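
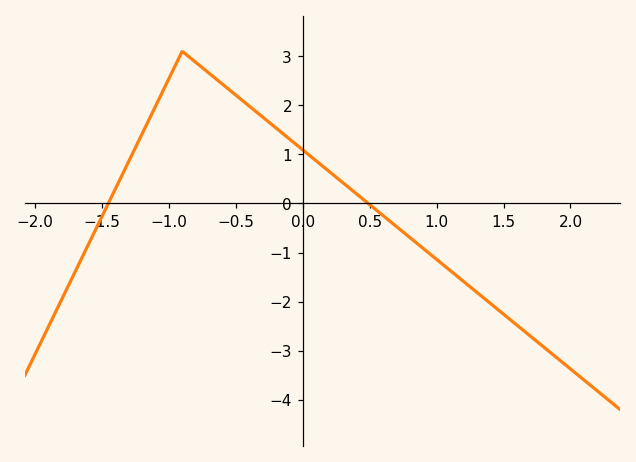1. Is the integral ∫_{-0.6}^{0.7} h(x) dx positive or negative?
positive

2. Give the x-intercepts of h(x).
-1.45, 0.49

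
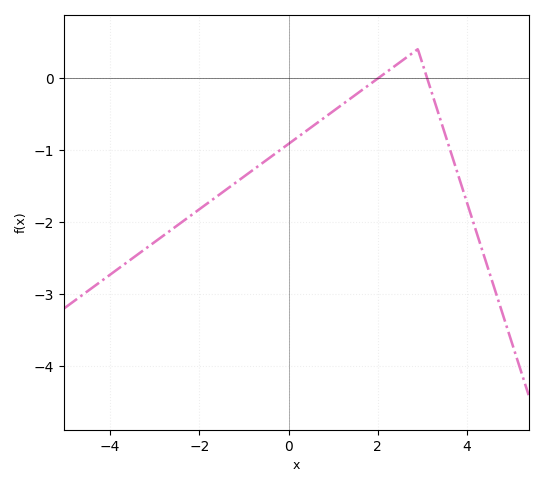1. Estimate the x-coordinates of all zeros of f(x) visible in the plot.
2, 3.2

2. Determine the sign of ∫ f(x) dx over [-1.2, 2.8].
negative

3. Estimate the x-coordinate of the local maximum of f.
2.8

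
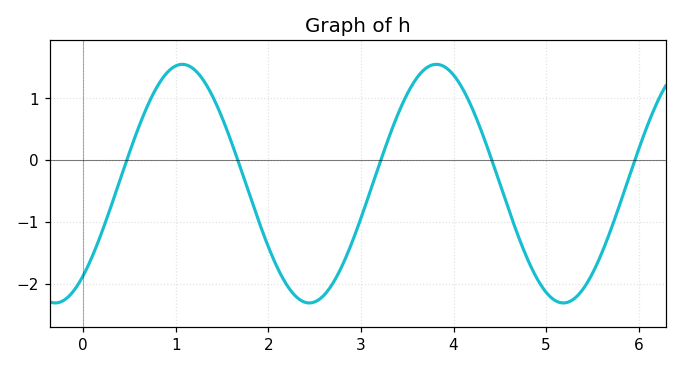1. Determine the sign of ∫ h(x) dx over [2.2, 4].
negative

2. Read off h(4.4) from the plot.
0.1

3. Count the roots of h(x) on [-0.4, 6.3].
5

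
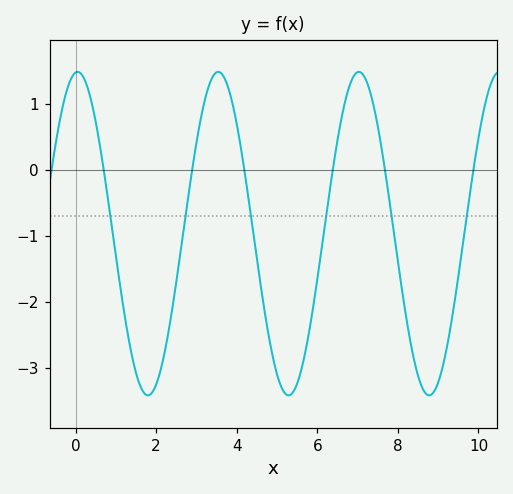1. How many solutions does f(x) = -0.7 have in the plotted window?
6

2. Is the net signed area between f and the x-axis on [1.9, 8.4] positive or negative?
negative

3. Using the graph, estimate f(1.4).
-2.8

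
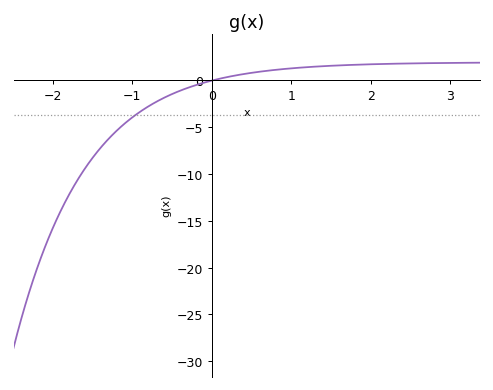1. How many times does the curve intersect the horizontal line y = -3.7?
1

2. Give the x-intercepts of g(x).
0.005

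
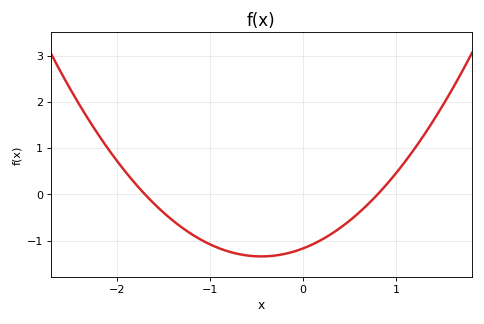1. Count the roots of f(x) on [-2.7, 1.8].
2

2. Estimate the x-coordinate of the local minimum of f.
-0.45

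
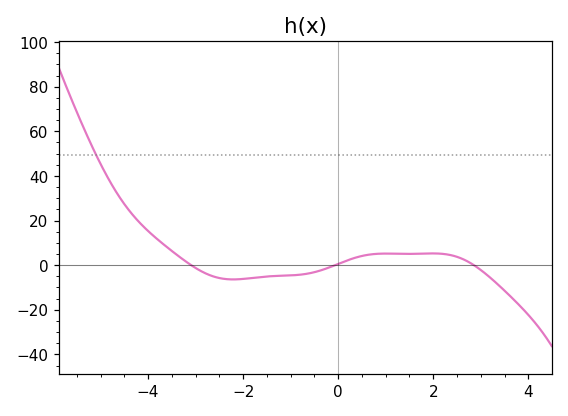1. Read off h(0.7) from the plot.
4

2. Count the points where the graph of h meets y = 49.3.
1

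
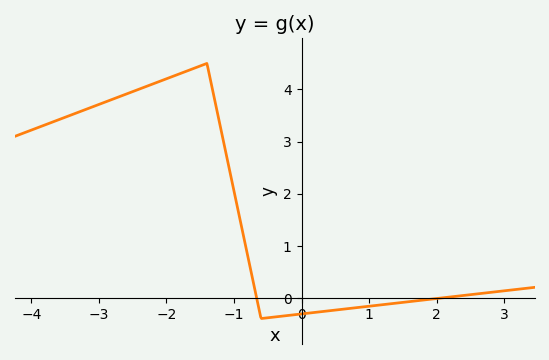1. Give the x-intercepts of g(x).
-0.665, 2.1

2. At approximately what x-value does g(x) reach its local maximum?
-1.4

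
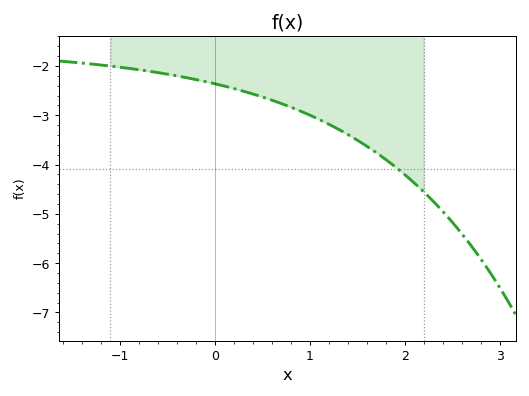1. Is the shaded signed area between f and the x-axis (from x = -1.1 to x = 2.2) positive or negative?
negative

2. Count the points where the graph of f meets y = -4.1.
1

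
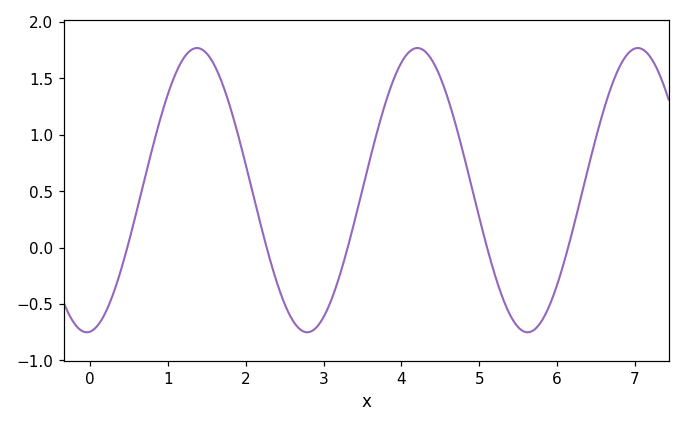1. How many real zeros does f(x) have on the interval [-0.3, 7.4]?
5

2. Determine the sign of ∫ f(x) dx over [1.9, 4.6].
positive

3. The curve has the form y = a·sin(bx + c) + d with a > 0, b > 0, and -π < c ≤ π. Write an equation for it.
y = 1.26sin(2.22x - 1.48) + 0.51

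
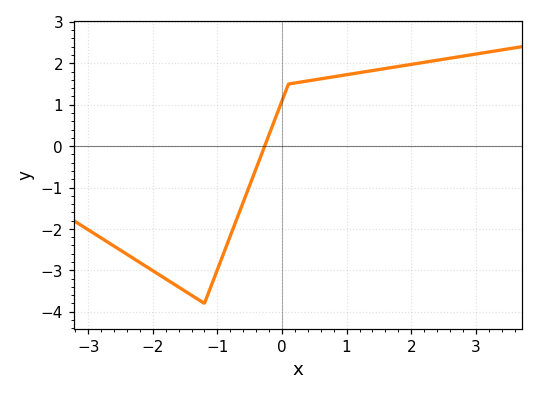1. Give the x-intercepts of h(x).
-0.3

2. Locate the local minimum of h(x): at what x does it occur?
-1.2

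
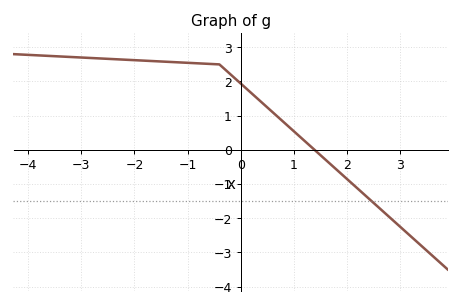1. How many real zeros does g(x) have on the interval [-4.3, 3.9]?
1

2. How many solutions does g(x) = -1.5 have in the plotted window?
1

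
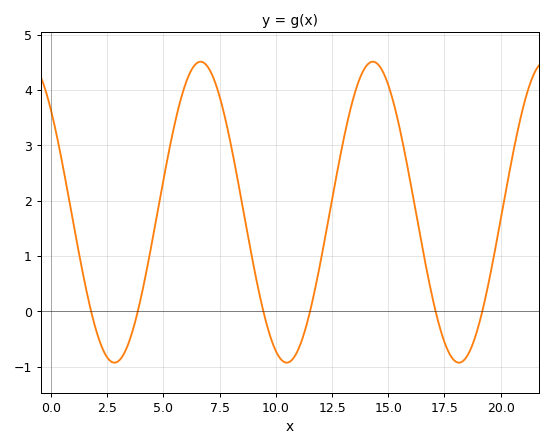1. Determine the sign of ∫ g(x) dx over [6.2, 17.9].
positive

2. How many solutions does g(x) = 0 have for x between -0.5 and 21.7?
6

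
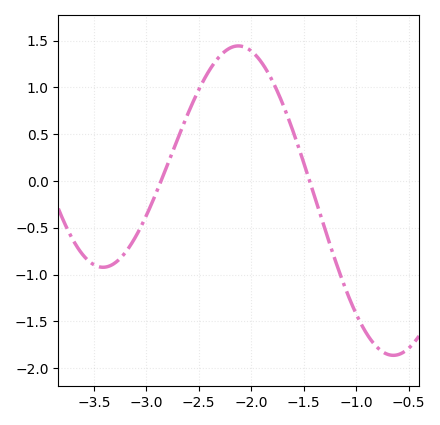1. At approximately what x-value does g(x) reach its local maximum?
-2.12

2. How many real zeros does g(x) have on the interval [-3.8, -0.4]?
2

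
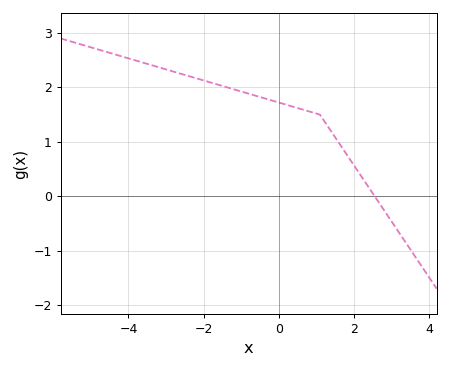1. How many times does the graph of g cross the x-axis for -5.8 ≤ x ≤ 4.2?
1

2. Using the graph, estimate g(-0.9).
1.91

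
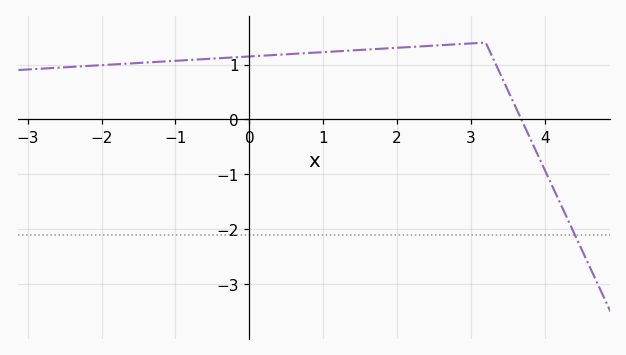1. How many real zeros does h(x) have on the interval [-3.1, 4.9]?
1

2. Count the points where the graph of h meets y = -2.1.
1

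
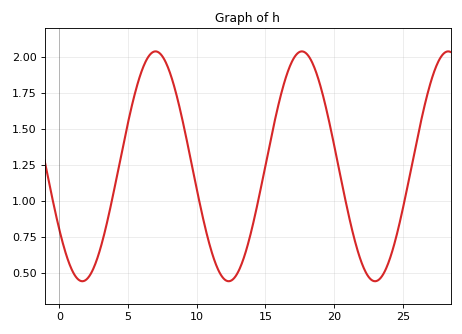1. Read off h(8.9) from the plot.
1.6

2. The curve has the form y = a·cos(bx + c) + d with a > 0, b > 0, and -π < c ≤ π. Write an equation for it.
y = 0.8cos(0.59x + 2.2) + 1.24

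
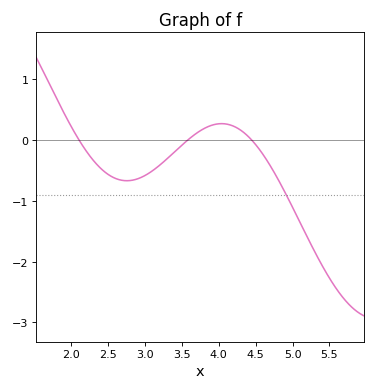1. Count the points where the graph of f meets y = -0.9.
1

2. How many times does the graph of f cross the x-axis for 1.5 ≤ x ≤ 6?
3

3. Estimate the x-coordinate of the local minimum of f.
2.8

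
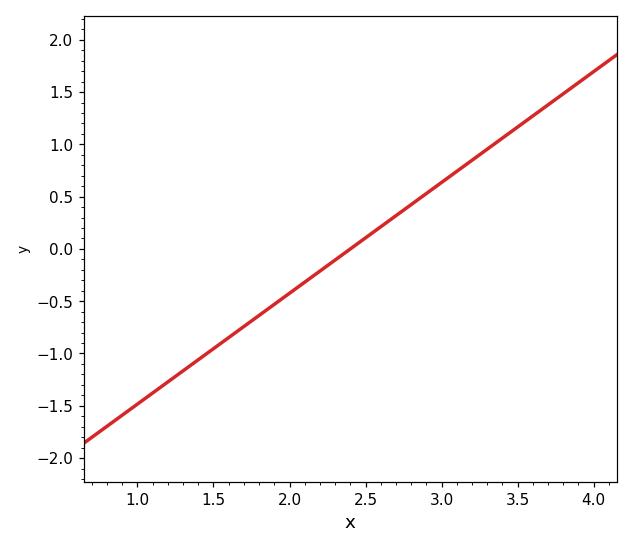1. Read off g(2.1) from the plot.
-0.318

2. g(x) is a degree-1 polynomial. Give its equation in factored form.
y = 1.06(x - 2.4)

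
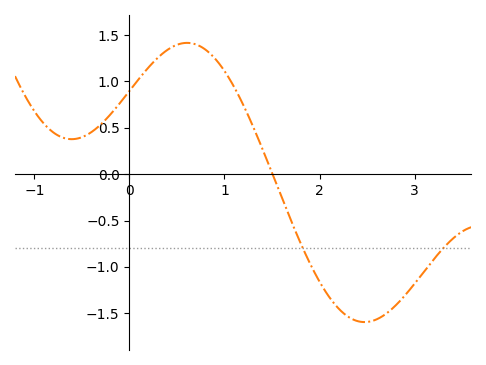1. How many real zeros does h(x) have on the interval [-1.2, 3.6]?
1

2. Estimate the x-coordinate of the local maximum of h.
0.6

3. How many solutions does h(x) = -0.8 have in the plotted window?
2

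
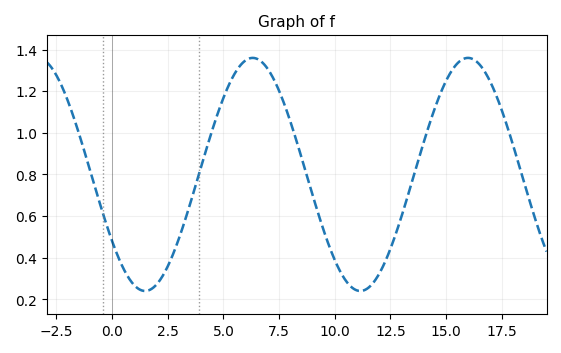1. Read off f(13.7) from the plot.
0.85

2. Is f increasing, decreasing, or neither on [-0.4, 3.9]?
neither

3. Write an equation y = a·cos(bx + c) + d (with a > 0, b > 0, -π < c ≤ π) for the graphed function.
y = 0.56cos(0.65x + 2.18) + 0.8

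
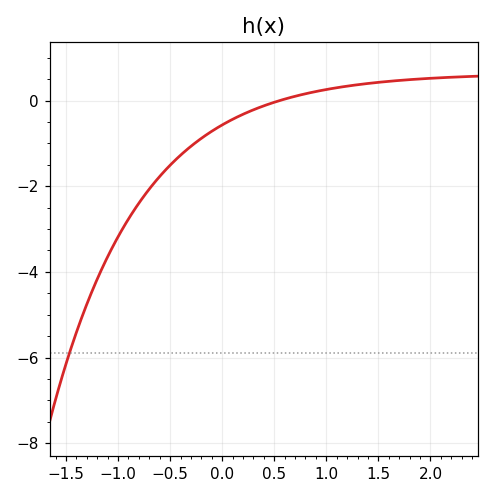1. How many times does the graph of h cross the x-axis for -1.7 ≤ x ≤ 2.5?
1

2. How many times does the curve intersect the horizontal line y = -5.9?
1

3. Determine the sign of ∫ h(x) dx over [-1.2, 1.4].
negative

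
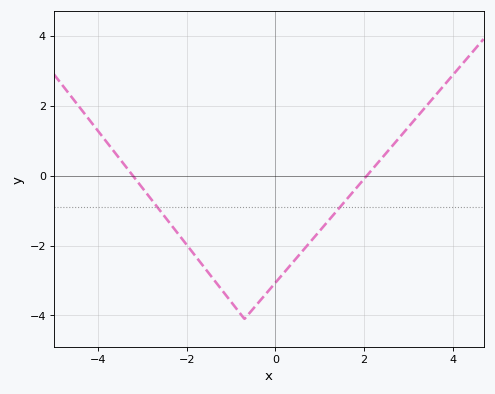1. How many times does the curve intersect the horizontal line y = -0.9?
2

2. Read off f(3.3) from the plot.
1.8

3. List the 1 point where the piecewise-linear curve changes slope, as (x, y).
(-0.7, -4.1)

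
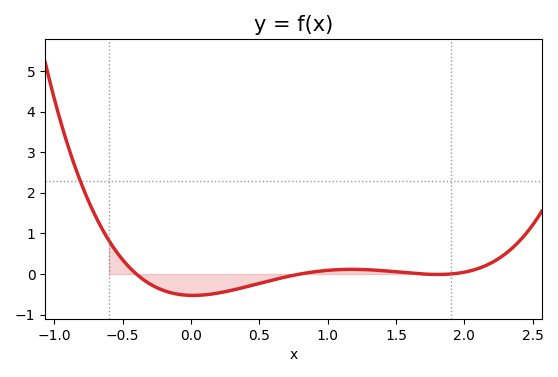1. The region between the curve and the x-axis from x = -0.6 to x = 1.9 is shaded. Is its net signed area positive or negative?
negative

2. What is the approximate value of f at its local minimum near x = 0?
-0.528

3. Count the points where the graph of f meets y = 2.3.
1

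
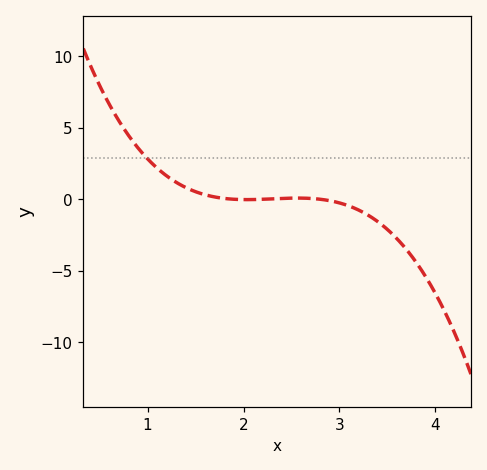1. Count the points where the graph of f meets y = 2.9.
1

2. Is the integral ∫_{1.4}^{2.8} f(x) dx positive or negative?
positive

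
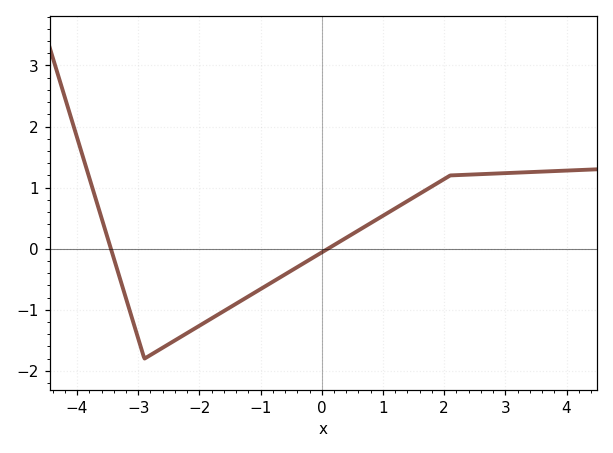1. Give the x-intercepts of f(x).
-3.45, 0.1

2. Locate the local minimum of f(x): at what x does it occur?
-2.9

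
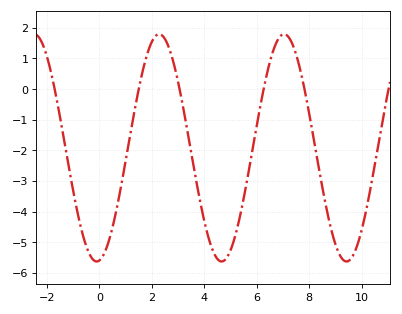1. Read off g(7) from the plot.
1.8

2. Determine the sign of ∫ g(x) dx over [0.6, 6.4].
negative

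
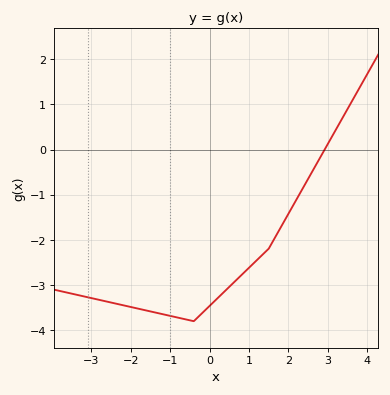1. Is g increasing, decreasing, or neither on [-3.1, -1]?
decreasing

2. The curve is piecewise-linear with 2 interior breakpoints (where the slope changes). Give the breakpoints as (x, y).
(-0.4, -3.8); (1.5, -2.2)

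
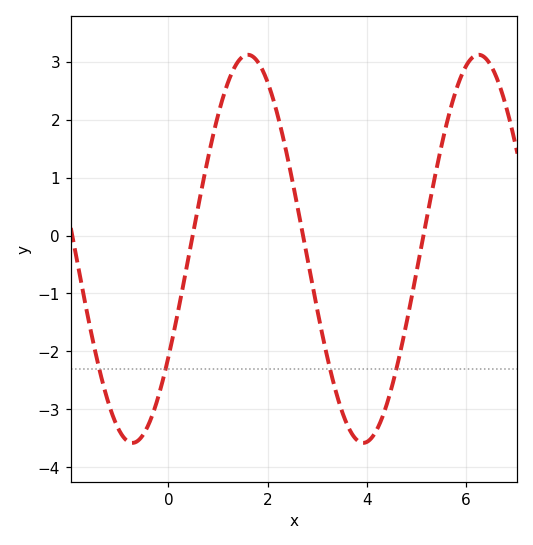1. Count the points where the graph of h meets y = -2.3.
4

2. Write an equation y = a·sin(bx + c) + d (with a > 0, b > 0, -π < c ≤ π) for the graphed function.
y = 3.35sin(1.4x - 0.59) - 0.23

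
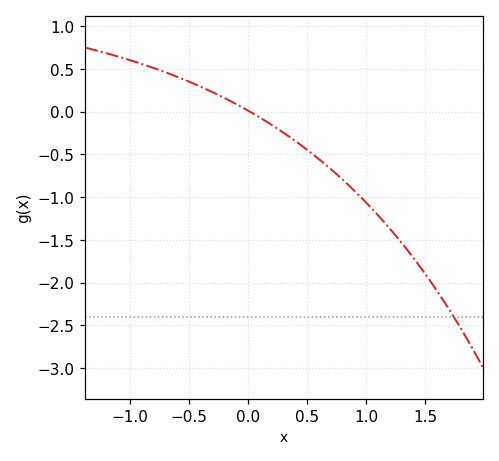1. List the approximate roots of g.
0.013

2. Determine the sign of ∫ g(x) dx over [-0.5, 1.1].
negative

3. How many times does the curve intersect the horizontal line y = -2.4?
1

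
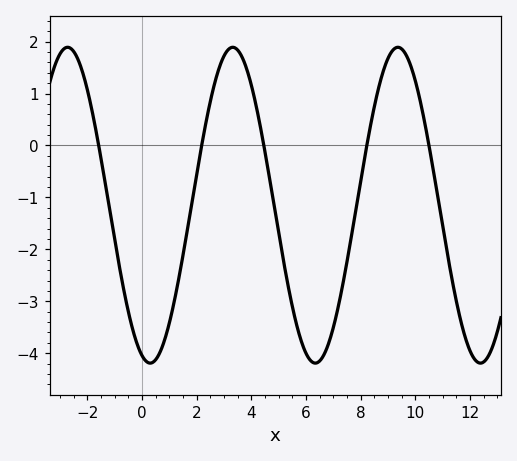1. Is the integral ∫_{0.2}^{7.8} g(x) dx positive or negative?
negative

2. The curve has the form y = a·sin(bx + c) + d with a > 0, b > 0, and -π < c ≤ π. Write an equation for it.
y = 3.04sin(1.04x - 1.88) - 1.15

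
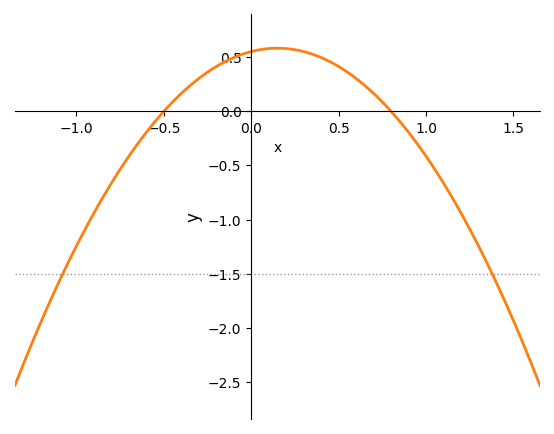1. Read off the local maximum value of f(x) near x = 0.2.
0.583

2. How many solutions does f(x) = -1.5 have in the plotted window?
2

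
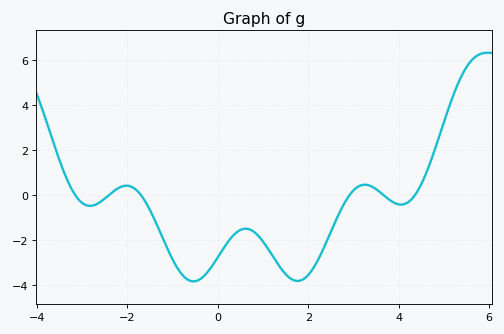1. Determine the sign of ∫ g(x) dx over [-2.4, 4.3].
negative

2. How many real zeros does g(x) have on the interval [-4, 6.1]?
6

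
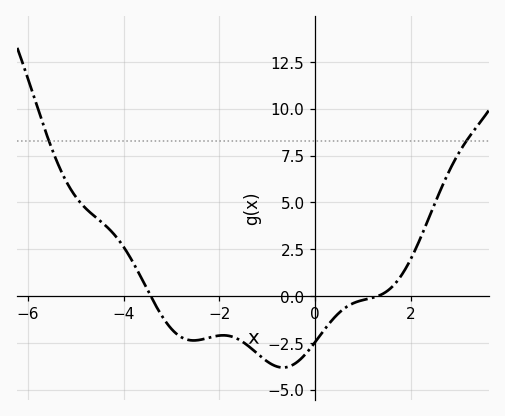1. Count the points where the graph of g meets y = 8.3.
2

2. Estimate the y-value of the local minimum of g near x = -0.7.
-3.8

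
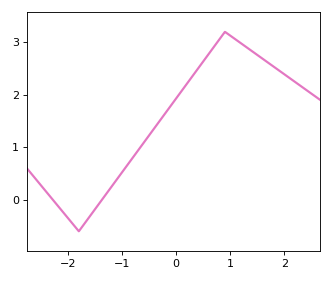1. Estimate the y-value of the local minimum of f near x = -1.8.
-0.6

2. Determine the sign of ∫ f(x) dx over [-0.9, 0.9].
positive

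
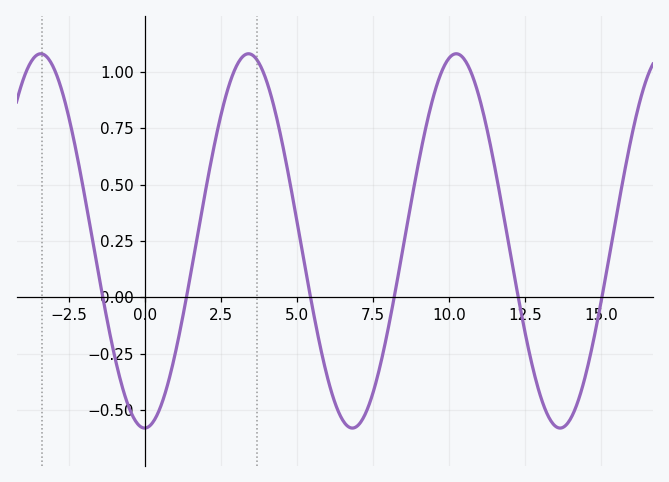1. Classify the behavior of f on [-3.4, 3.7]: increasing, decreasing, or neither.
neither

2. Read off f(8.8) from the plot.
0.456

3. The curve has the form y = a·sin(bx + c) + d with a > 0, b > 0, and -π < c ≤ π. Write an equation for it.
y = 0.83sin(0.92x - 1.56) + 0.25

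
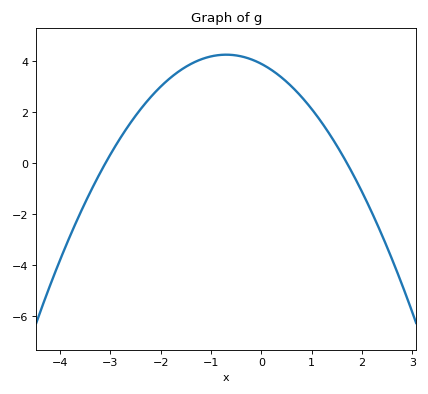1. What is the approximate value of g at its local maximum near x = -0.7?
4.26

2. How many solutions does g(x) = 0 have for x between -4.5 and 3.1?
2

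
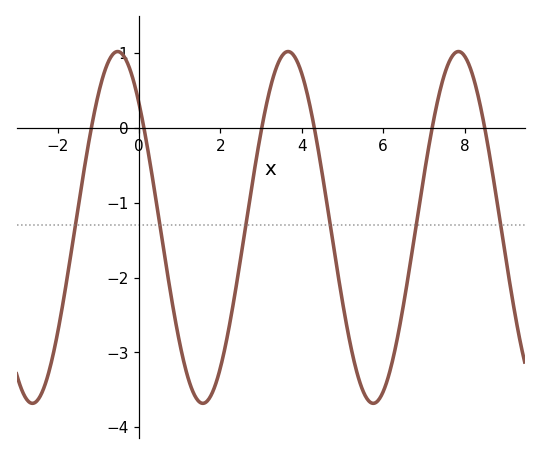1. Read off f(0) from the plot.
0.3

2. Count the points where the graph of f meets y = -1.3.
6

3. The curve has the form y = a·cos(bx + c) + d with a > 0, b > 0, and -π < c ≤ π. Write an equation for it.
y = 2.35cos(1.5x + 0.79) - 1.33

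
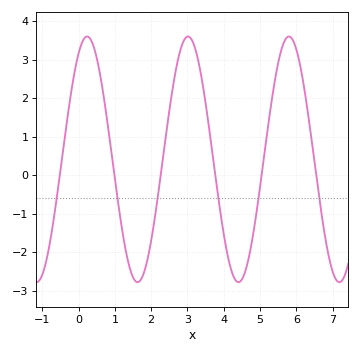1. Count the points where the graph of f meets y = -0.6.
6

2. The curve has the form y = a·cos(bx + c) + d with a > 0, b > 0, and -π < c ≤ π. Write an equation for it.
y = 3.19cos(2.26x - 0.53) + 0.41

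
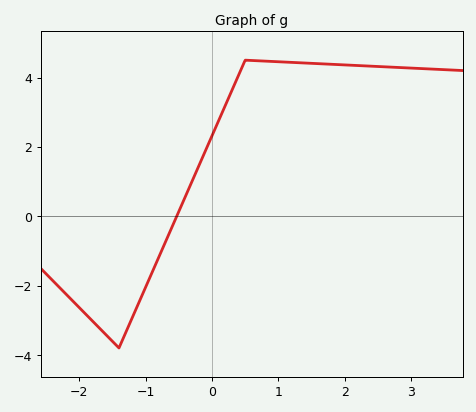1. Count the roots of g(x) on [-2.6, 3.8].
1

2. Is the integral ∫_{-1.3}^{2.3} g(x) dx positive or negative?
positive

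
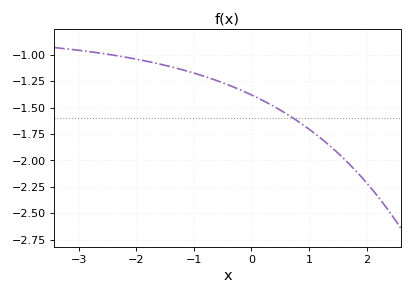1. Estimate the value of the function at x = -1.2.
-1.14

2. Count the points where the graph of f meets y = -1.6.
1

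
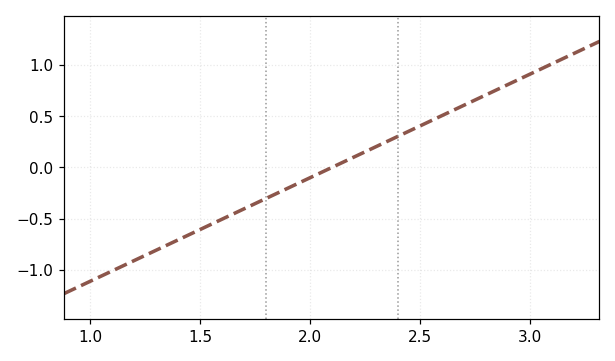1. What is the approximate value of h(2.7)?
0.6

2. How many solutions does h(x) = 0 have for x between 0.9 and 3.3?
1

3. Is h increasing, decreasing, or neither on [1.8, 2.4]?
increasing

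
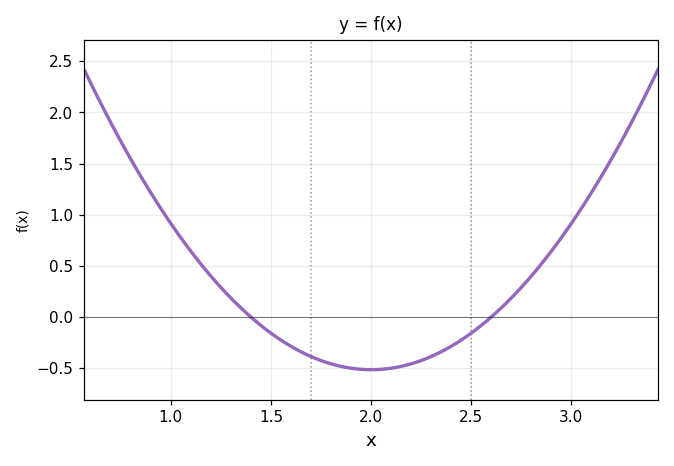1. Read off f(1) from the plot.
0.9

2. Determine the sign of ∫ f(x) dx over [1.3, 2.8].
negative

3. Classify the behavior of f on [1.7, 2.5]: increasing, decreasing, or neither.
neither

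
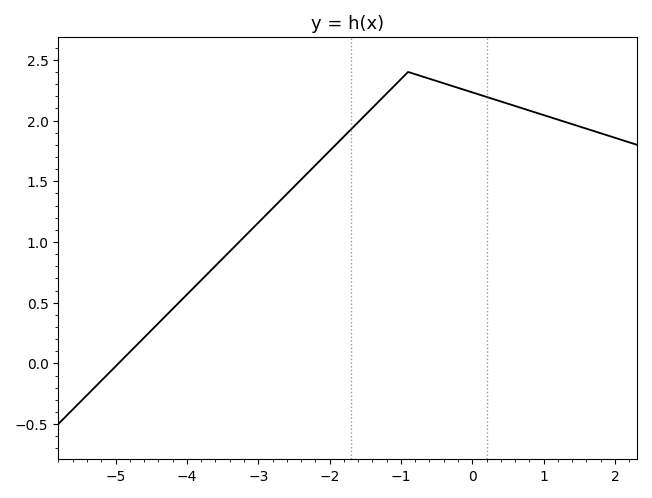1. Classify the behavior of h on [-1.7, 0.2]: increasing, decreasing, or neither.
neither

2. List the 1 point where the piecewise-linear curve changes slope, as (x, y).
(-0.9, 2.4)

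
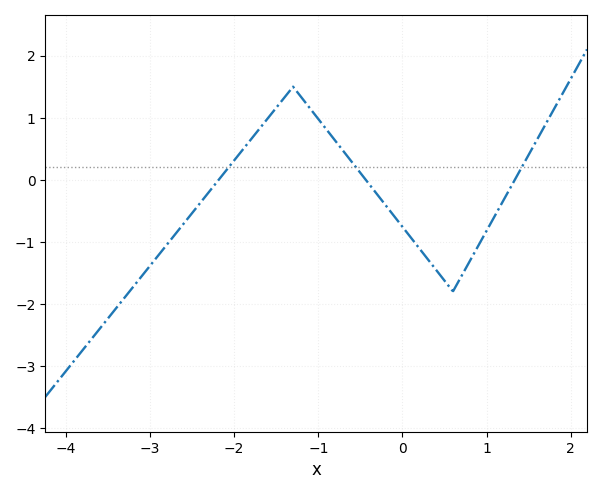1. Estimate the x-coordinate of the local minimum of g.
0.6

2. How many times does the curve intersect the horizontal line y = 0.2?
3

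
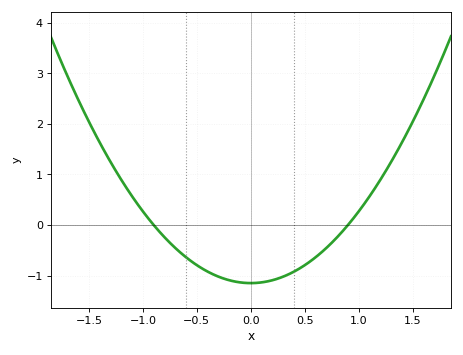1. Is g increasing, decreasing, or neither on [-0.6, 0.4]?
neither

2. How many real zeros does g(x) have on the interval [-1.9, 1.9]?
2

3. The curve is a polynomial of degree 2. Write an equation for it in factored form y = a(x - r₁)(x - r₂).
y = 1.42(x + 0.9)(x - 0.9)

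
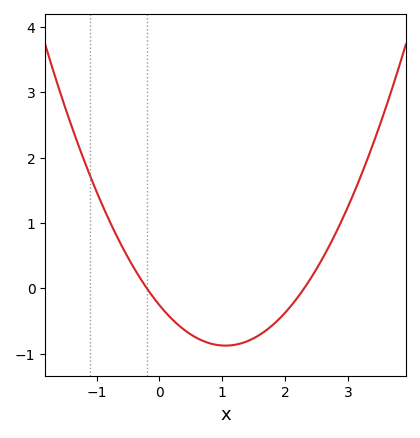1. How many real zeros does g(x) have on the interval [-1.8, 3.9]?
2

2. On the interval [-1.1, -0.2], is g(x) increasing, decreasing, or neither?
decreasing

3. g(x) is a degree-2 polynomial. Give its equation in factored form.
y = 0.56(x + 0.2)(x - 2.3)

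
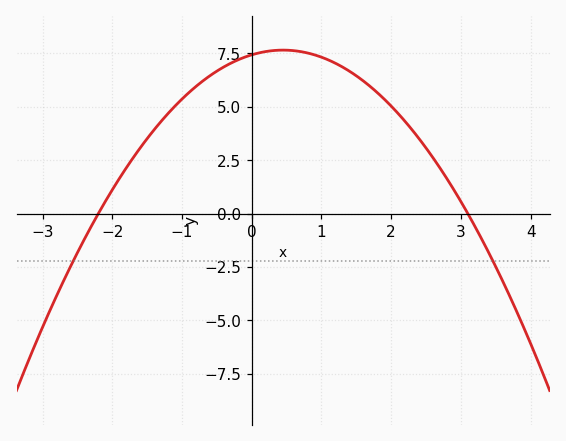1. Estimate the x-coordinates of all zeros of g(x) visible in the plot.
-2.2, 3.1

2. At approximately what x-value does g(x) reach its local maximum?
0.45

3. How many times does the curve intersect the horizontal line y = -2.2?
2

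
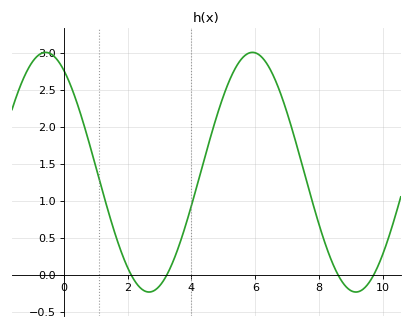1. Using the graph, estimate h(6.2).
2.95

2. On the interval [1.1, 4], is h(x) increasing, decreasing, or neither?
neither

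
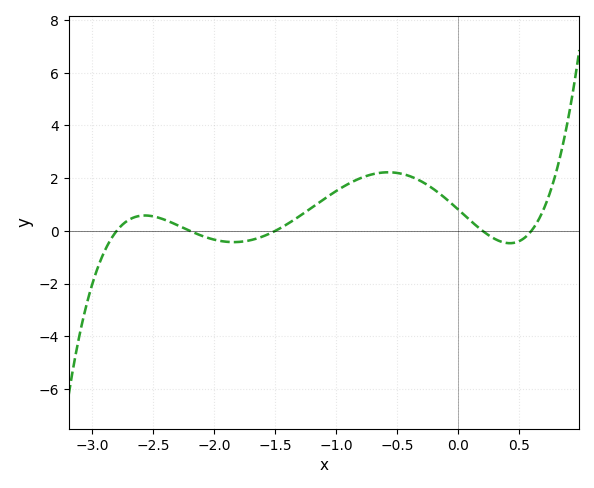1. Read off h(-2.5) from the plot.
0.55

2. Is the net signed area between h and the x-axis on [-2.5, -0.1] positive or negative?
positive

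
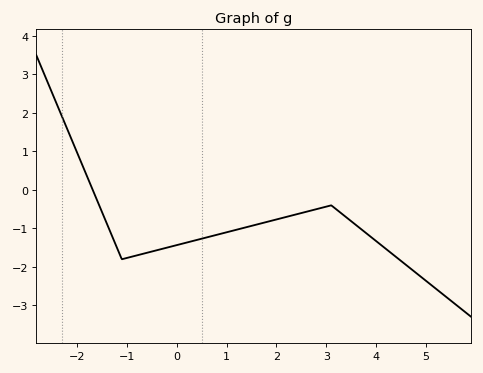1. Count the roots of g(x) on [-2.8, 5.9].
1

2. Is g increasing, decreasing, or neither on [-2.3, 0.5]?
neither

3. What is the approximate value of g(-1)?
-1.77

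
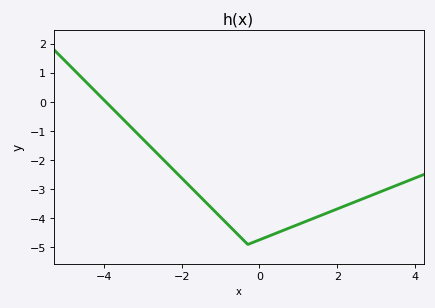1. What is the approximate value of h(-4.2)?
0.343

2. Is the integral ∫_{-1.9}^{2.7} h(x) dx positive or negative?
negative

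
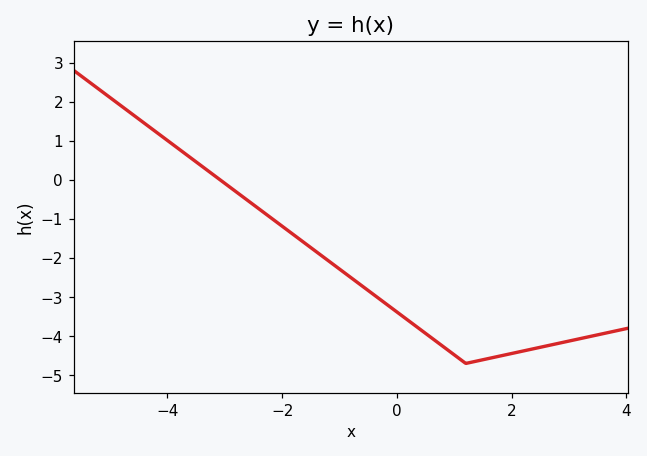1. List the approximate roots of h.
-3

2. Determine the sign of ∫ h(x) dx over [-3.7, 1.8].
negative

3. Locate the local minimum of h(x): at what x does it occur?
1.2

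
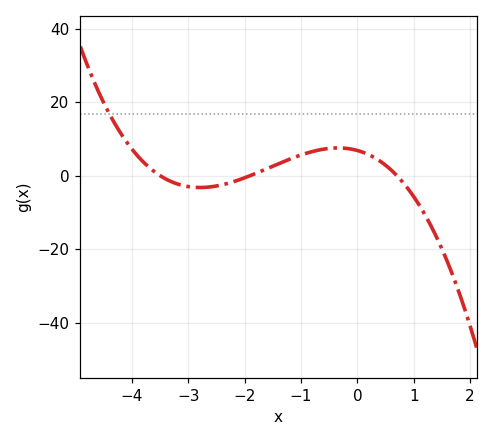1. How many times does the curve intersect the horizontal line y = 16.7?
1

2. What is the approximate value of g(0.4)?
3.96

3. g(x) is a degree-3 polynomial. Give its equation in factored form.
y = -1.47(x + 3.5)(x + 1.9)(x - 0.7)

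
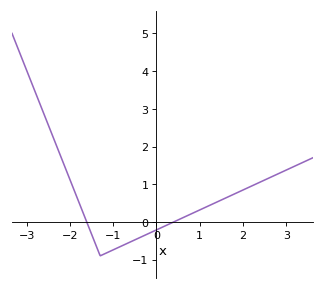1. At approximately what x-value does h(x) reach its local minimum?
-1.3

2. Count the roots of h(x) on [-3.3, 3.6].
2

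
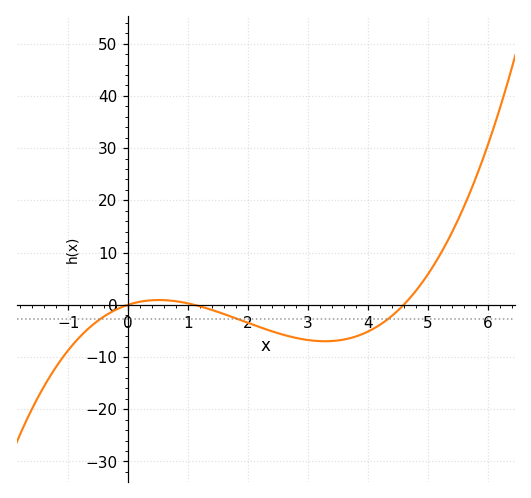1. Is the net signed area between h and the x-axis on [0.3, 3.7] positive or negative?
negative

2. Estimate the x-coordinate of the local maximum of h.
0.6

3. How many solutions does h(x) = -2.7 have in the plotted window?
3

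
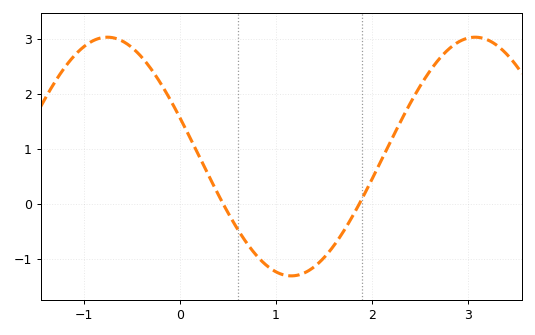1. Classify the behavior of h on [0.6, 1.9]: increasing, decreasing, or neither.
neither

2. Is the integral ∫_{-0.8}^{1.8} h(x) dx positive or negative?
positive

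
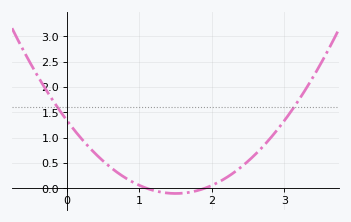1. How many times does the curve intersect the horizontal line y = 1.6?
2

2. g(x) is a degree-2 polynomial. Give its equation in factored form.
y = 0.64(x - 1.1)(x - 1.9)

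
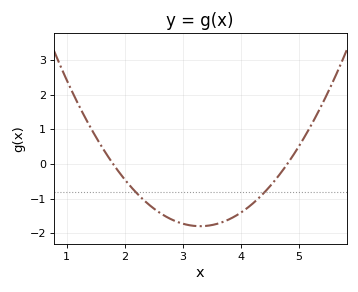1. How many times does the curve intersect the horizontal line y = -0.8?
2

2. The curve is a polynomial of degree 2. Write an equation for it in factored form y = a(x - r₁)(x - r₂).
y = 0.8(x - 1.8)(x - 4.8)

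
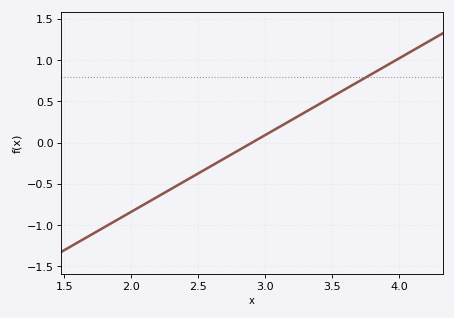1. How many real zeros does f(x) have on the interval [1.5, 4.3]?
1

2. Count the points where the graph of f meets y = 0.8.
1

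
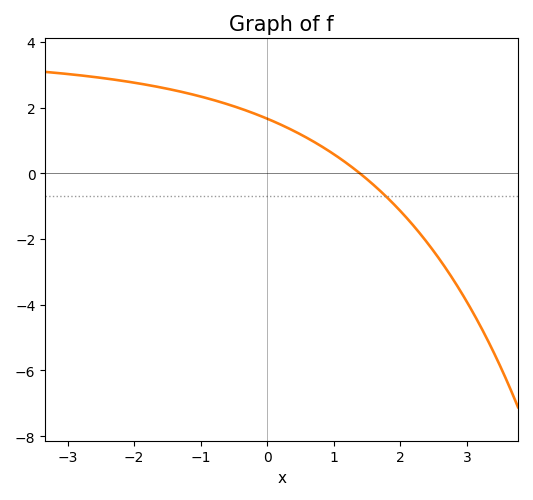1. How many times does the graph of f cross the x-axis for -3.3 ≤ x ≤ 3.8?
1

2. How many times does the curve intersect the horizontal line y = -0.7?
1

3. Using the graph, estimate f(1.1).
0.4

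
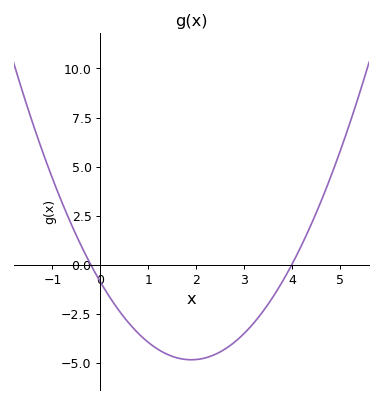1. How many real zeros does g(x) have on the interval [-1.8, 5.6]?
2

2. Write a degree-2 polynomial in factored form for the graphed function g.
y = 1.1(x + 0.2)(x - 4)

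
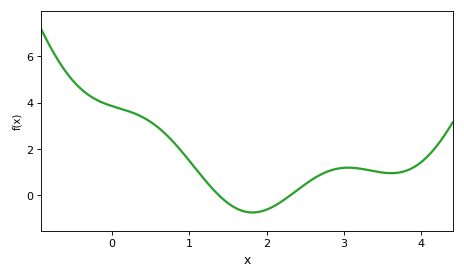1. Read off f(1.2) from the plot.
0.664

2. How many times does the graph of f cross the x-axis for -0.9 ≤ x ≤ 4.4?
2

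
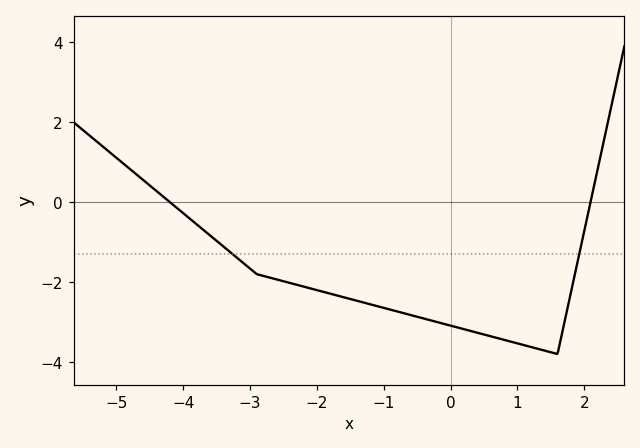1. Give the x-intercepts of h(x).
-4.2, 2.09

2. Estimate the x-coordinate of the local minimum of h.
1.6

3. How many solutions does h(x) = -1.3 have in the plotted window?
2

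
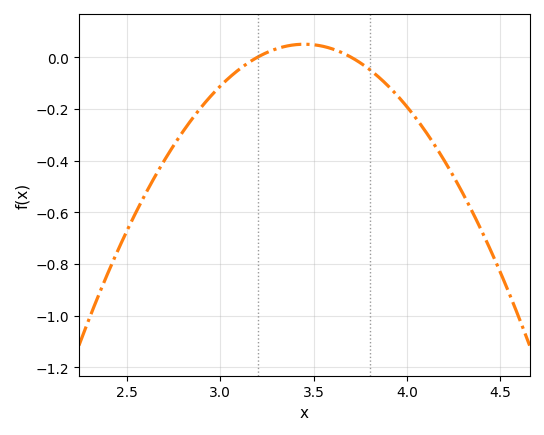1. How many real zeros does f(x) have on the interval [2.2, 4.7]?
2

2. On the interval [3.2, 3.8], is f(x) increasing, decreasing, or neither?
neither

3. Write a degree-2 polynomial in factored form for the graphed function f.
y = -0.8(x - 3.2)(x - 3.7)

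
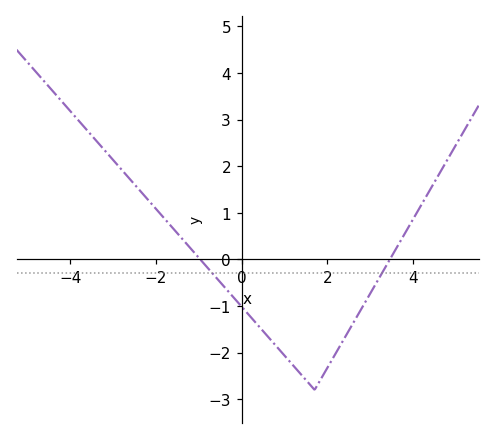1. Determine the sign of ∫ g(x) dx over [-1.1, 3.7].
negative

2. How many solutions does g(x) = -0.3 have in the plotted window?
2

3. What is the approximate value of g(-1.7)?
0.8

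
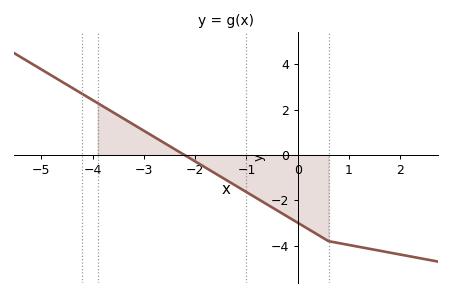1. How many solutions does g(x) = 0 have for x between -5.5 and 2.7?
1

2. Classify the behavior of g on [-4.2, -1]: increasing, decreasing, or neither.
decreasing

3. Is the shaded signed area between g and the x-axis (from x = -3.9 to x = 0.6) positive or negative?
negative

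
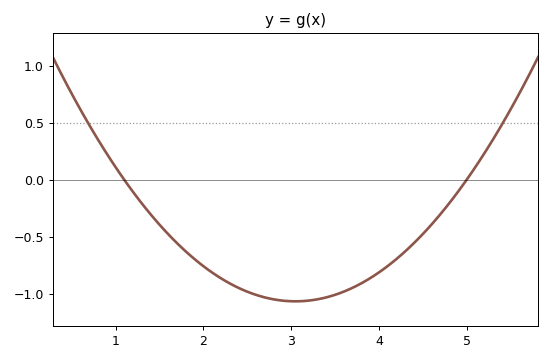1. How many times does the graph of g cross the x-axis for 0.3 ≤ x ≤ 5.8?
2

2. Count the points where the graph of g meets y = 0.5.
2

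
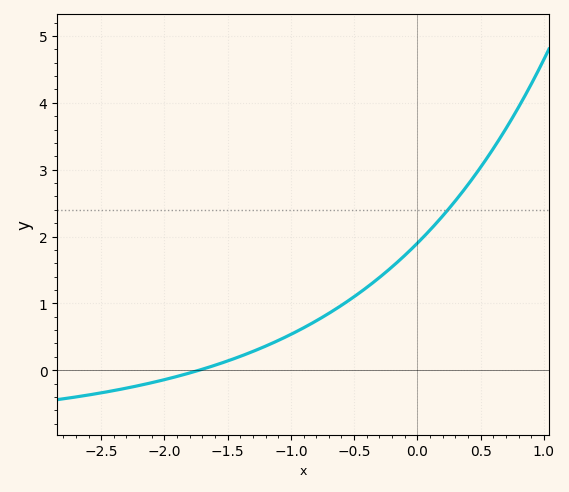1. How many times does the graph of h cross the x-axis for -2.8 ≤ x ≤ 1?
1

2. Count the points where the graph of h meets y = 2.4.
1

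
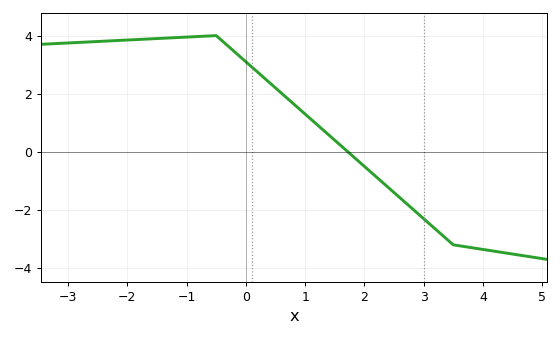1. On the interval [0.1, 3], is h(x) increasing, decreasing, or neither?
decreasing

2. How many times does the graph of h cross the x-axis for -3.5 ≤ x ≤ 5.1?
1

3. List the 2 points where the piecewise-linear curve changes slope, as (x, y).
(-0.5, 4); (3.5, -3.2)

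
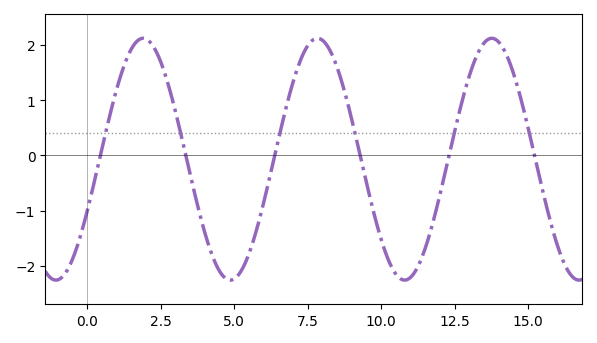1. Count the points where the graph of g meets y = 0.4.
6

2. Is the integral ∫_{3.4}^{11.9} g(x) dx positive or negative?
negative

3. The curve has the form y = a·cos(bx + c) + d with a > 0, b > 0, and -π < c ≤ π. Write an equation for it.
y = 2.19cos(1.06x - 2.02) - 0.07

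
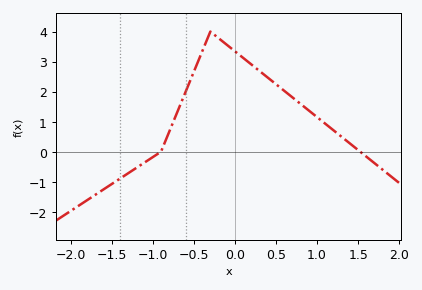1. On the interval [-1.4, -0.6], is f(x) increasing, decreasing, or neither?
increasing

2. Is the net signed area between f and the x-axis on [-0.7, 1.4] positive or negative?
positive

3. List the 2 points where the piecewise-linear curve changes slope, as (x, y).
(-0.9, 0); (-0.3, 4)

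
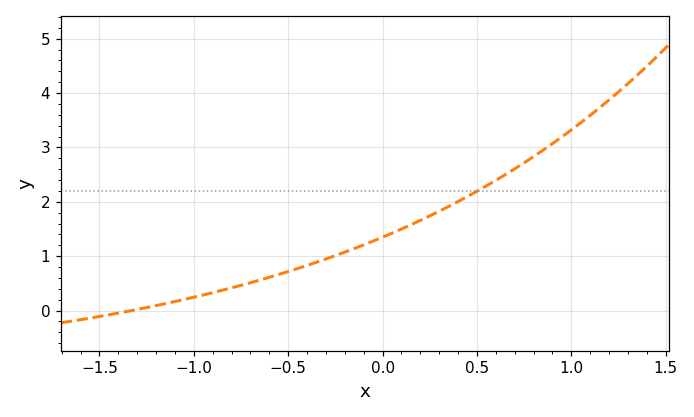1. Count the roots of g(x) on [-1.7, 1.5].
1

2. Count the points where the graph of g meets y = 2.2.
1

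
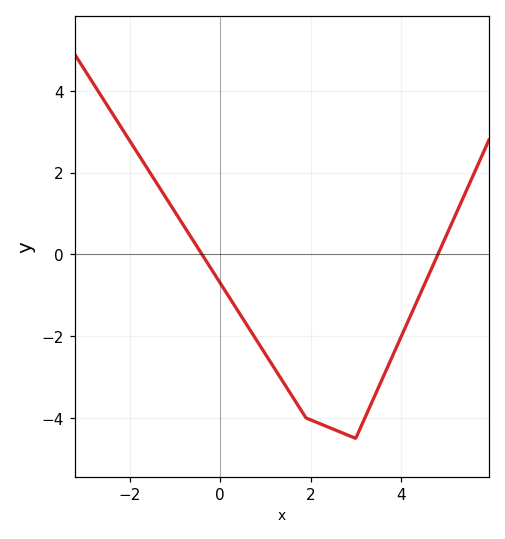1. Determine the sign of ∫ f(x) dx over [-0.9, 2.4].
negative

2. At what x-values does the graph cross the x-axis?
-0.4, 4.8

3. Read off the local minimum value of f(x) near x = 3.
-4.4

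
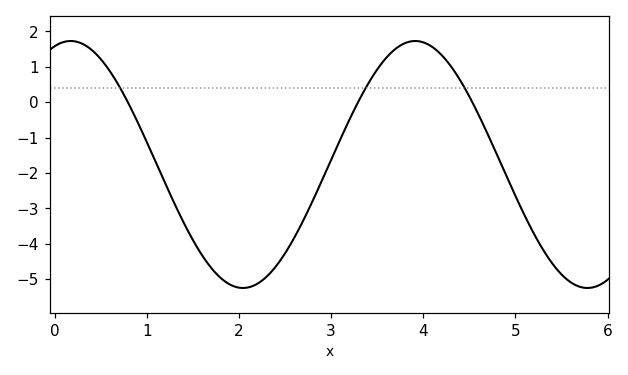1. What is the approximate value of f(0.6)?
0.9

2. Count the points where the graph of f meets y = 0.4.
3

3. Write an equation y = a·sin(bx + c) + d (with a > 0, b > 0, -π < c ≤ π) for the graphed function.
y = 3.49sin(1.7x + 1.3) - 1.76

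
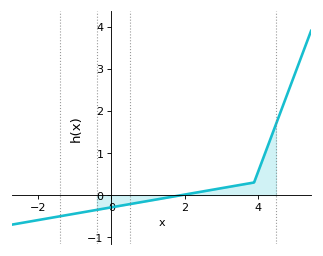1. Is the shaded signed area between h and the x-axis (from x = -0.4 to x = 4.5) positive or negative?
positive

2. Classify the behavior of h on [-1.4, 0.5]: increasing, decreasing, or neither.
increasing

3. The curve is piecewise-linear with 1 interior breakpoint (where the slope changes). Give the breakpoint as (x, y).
(3.9, 0.3)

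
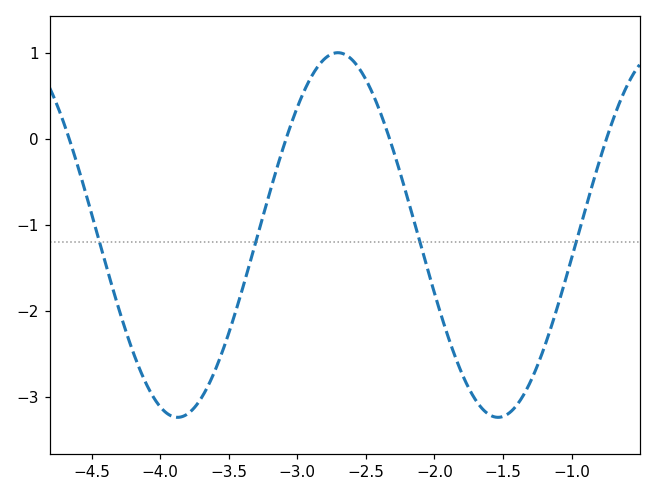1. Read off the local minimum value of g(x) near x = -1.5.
-3.2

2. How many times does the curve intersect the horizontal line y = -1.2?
4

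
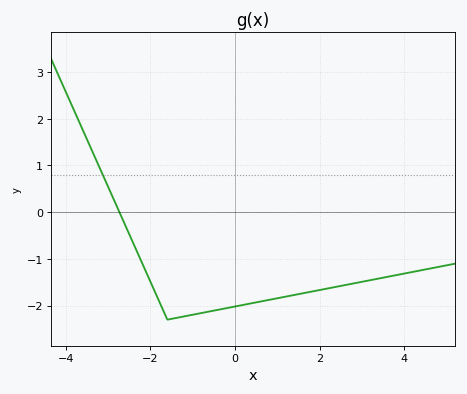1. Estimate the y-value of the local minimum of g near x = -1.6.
-2.3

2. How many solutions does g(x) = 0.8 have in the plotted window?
1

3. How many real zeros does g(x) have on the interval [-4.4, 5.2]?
1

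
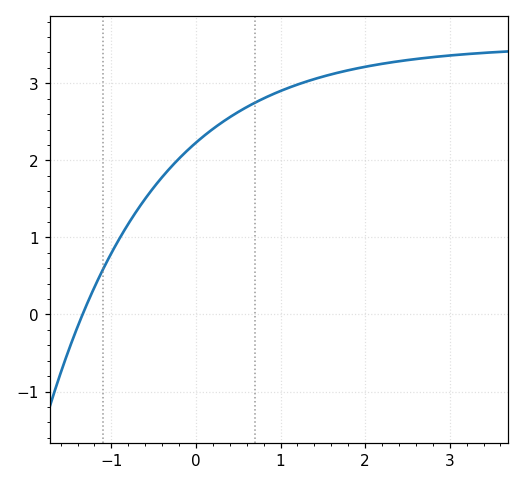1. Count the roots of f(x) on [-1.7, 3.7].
1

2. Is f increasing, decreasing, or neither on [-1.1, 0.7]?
increasing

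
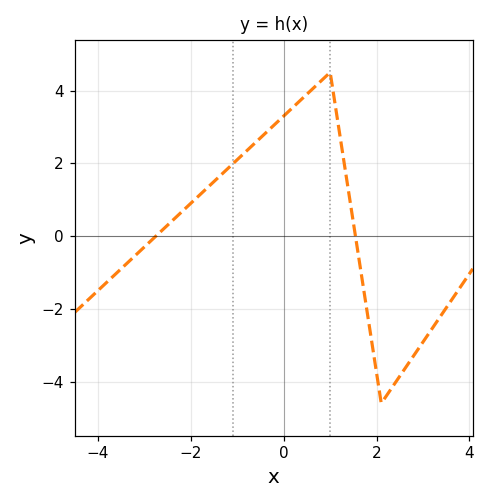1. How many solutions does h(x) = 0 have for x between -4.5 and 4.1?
2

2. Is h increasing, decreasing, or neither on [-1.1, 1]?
increasing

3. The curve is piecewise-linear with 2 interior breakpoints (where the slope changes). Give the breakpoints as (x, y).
(1, 4.5); (2.1, -4.6)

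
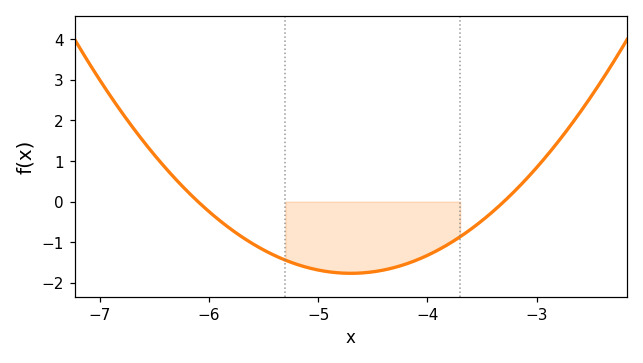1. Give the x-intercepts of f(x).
-6.1, -3.3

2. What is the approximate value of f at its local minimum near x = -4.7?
-1.8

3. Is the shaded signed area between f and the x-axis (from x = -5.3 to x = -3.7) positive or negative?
negative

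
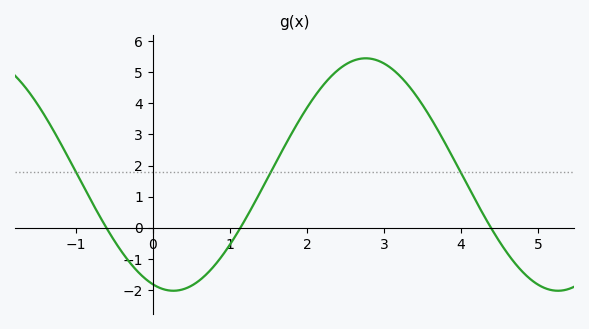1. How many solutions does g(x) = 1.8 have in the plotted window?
3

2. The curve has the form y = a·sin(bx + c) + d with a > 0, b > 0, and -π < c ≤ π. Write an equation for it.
y = 3.74sin(1.26x - 1.91) + 1.71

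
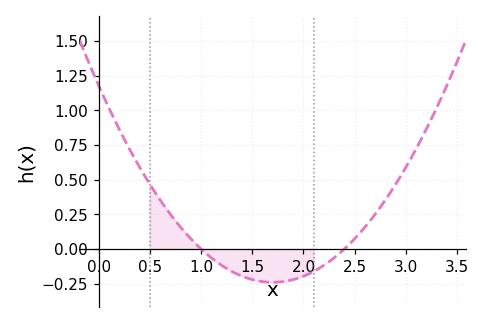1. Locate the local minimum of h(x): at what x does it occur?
1.7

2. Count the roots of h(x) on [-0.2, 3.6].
2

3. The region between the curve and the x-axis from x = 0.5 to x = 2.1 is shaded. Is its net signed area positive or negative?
negative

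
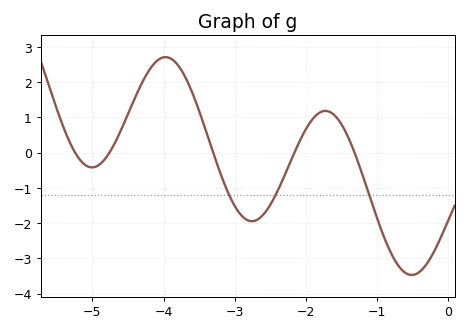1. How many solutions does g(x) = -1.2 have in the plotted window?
3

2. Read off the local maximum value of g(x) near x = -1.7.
1.19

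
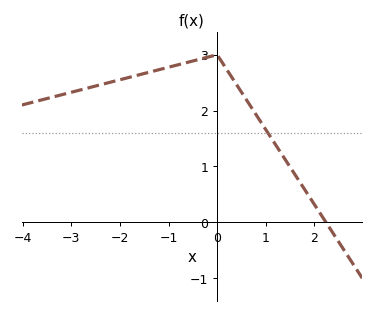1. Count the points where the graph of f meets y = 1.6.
1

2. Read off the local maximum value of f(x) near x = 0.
3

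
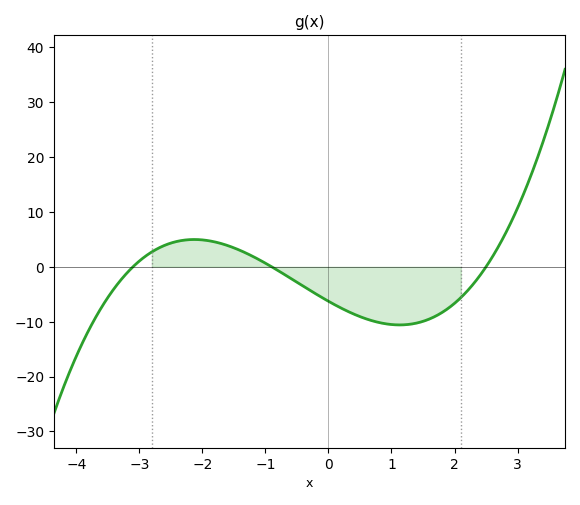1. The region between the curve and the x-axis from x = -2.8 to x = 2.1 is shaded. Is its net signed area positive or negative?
negative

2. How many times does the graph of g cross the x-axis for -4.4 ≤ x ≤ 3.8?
3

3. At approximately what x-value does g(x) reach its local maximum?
-2.2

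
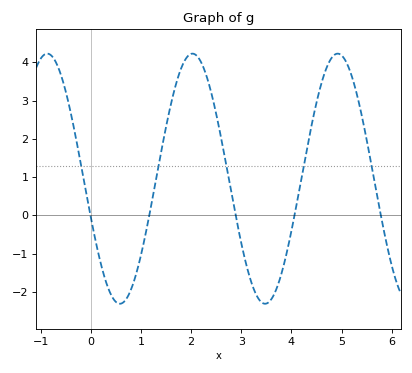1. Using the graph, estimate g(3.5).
-2.31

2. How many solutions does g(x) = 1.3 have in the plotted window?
5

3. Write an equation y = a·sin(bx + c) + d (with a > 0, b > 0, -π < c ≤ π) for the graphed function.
y = 3.27sin(2.17x - 2.83) + 0.96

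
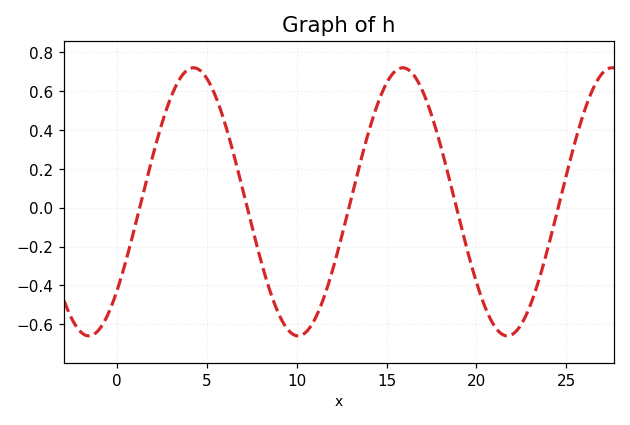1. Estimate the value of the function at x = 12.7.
-0.08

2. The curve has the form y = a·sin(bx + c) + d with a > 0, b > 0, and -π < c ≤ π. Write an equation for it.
y = 0.69sin(0.54x - 0.73) + 0.03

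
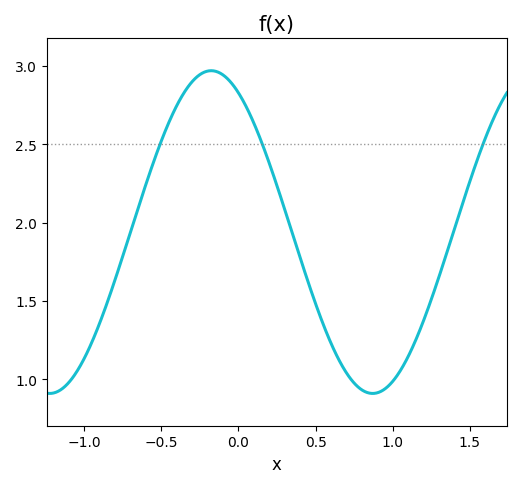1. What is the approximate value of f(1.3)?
1.65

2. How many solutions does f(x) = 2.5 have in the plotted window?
3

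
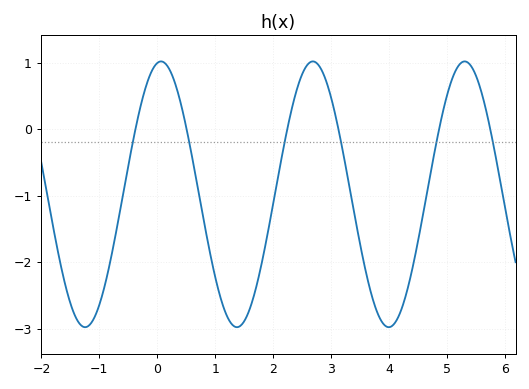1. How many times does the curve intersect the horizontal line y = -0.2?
6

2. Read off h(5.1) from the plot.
0.8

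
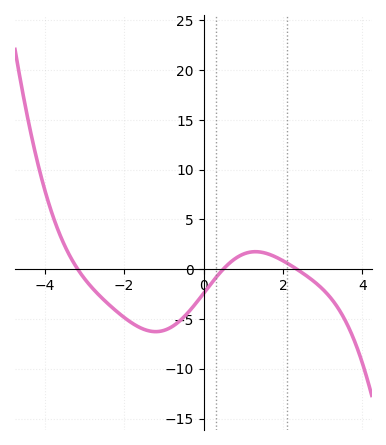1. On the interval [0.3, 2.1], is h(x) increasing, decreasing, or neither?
neither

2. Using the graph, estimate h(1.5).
1.68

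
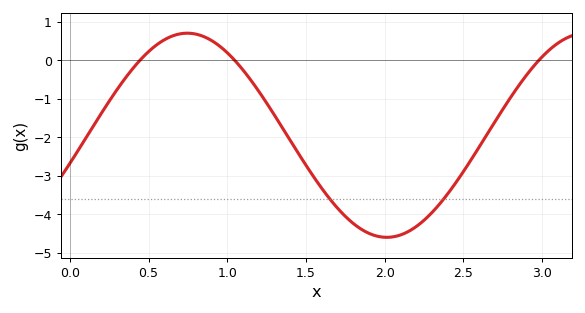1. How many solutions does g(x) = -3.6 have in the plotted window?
2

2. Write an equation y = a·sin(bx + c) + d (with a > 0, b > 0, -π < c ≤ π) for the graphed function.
y = 2.65sin(2.5x - 0.28) - 1.95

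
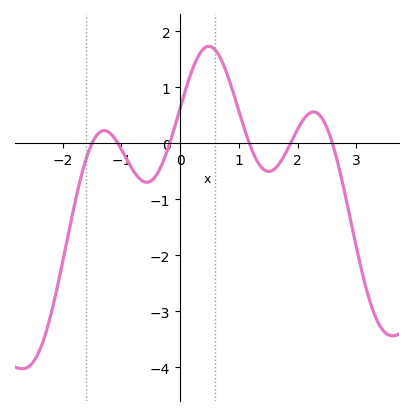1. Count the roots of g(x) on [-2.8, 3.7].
6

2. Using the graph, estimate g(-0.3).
-0.358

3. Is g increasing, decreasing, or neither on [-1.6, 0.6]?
neither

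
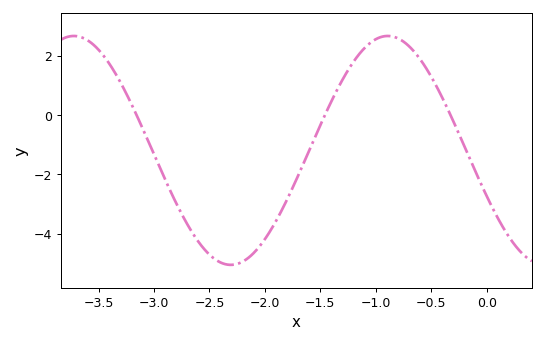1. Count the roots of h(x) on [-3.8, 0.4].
3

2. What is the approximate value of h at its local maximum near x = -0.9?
2.67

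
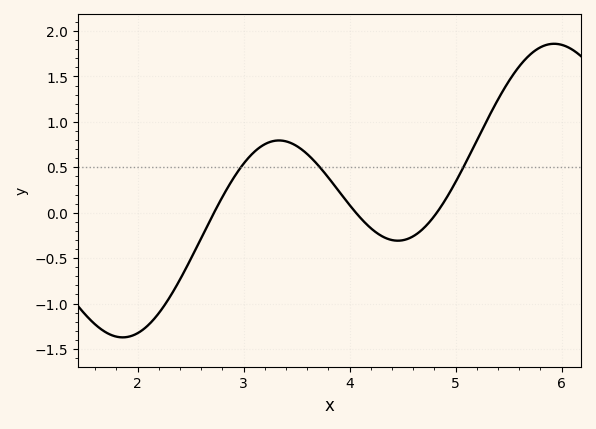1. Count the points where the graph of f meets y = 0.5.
3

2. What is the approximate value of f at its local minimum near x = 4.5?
-0.3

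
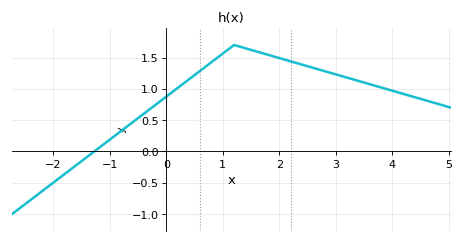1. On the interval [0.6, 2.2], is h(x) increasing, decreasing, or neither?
neither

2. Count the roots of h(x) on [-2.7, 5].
1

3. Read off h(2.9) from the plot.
1.25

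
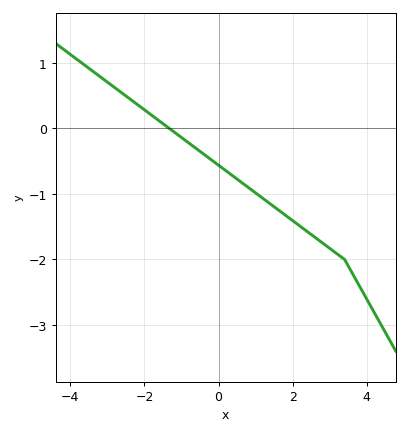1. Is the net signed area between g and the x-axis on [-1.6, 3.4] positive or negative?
negative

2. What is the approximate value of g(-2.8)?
0.6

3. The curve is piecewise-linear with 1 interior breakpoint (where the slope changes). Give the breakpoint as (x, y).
(3.4, -2)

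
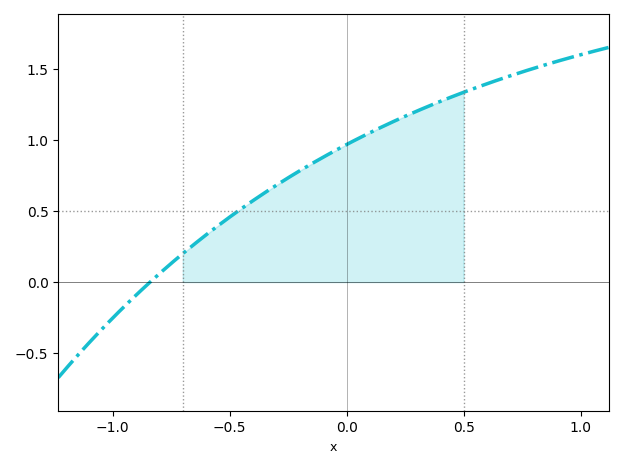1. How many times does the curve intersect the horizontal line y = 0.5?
1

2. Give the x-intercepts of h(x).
-0.85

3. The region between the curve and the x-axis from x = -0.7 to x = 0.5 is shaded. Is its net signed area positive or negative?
positive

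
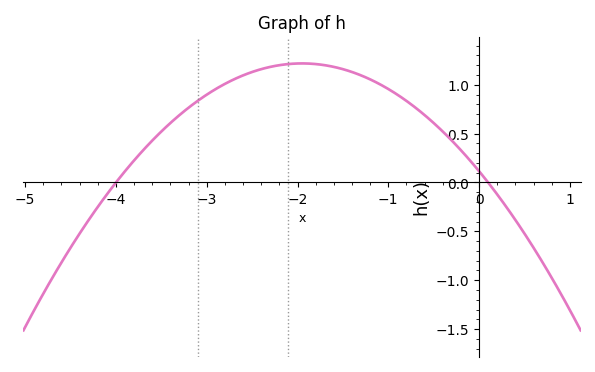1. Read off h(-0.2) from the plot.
0.331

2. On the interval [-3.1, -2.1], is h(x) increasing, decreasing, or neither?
increasing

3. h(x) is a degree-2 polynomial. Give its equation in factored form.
y = -0.29(x + 4)(x - 0.1)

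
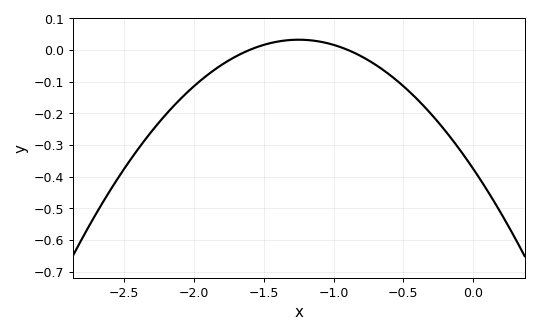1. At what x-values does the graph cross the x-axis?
-1.6, -0.9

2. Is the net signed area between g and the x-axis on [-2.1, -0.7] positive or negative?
negative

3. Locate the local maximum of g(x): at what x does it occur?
-1.25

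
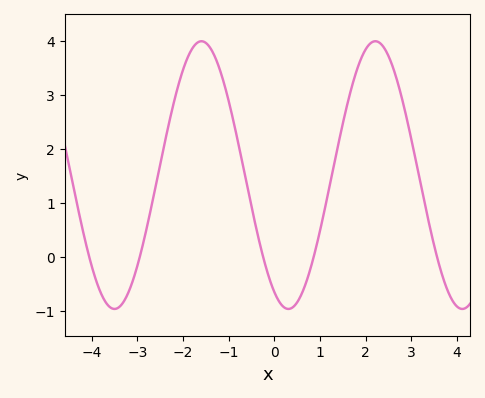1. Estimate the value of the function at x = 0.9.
0.1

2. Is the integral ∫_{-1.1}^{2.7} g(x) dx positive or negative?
positive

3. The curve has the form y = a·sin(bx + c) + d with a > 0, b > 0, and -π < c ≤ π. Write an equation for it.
y = 2.48sin(1.6x - 2.1) + 1.52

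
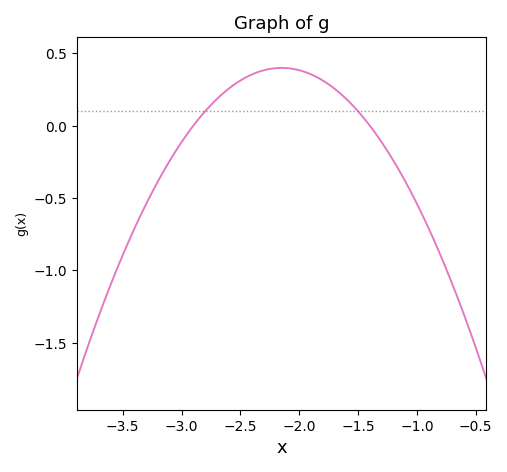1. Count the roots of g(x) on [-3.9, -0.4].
2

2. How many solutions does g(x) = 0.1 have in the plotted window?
2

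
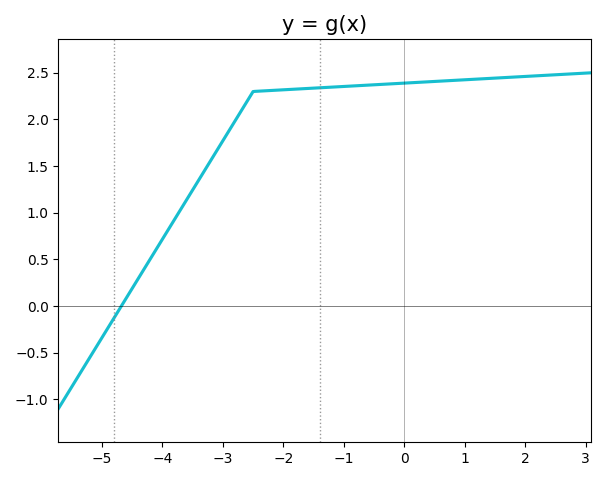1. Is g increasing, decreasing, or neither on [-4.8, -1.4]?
increasing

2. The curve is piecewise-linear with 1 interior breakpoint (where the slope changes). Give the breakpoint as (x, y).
(-2.5, 2.3)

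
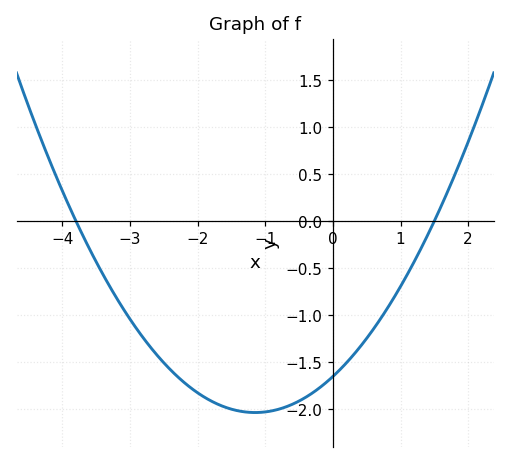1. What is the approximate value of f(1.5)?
0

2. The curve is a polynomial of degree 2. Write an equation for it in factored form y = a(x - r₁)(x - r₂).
y = 0.29(x + 3.8)(x - 1.5)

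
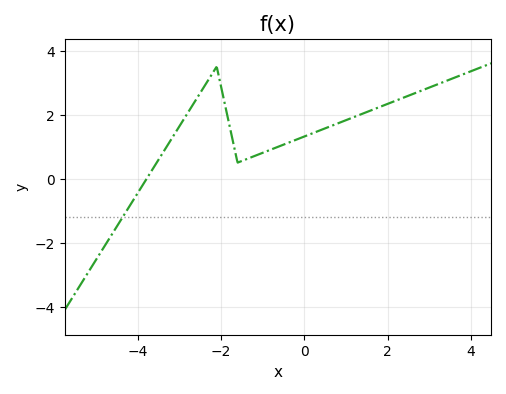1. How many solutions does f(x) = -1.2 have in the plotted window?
1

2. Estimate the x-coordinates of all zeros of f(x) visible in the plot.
-3.78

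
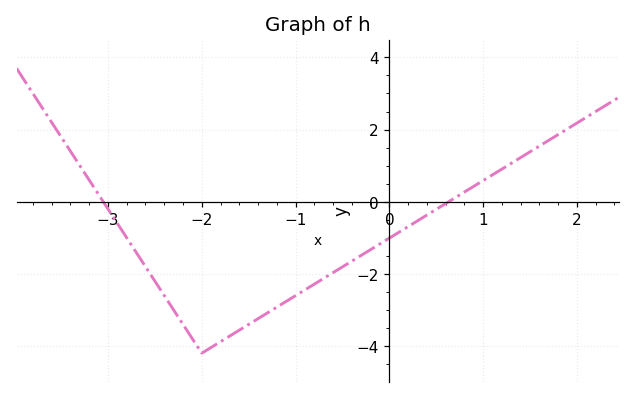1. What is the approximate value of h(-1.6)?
-3.6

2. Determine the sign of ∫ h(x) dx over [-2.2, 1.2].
negative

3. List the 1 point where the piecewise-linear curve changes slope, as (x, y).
(-2, -4.2)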